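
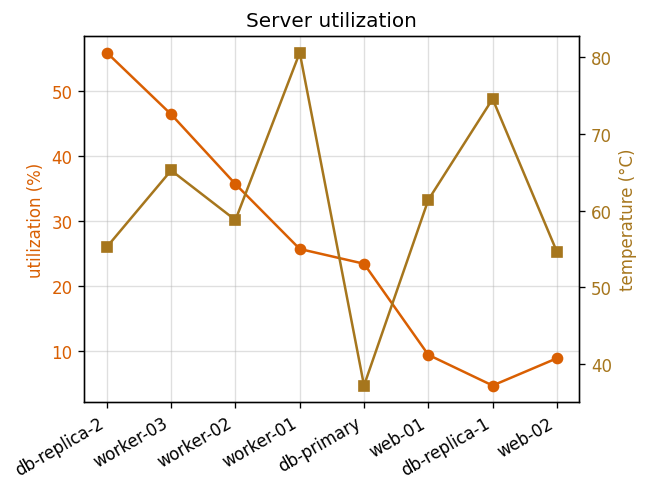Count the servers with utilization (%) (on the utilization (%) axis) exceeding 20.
Above 20: db-replica-2, worker-03, worker-02, worker-01, db-primary.

5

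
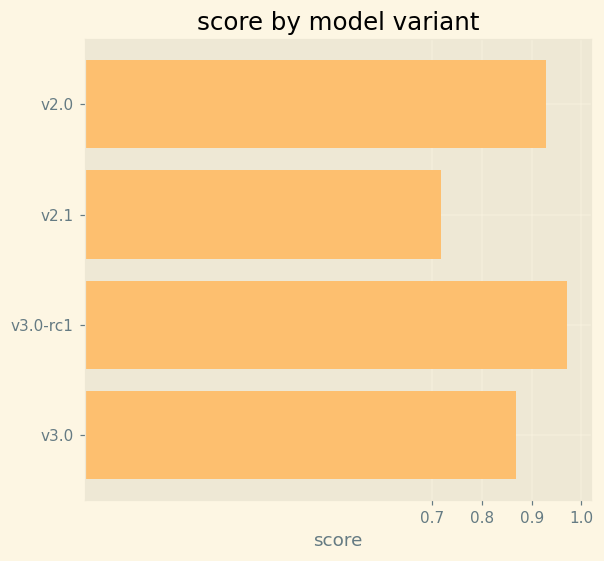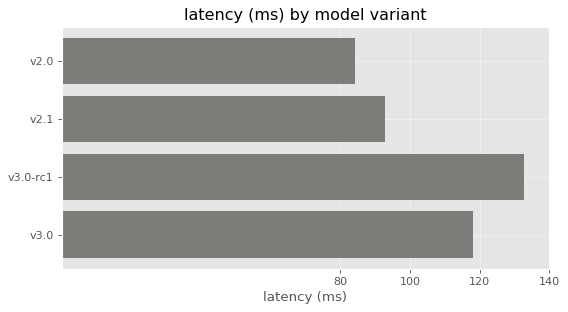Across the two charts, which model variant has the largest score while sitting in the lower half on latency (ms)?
v2.0

Chart 2 median latency (ms) ≈ 100; below-median model variants: v2.0, v2.1. Among those, v2.0 has the highest score (≈ 0.9).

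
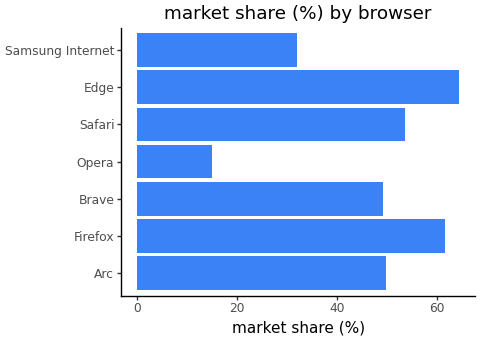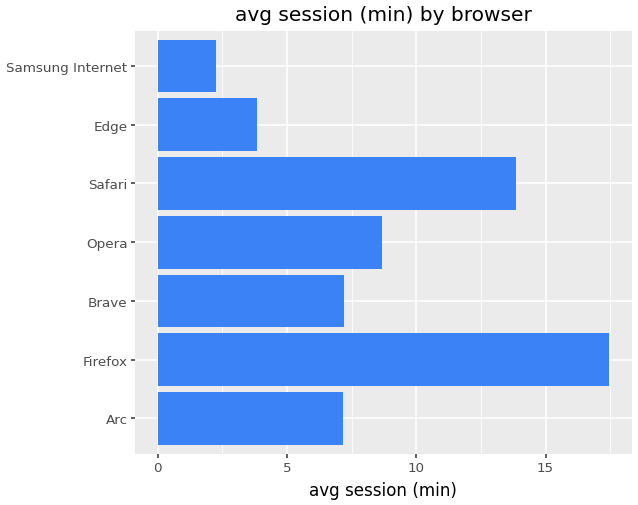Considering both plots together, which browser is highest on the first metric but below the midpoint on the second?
Chart 2 median avg session (min) ≈ 8; below-median browsers: Arc, Edge, Samsung Internet. Among those, Edge has the highest market share (%) (≈ 60).

Edge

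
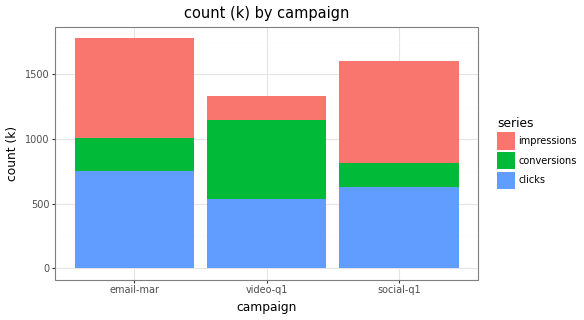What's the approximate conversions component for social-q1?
conversions top ≈ 800, bottom ≈ 600; segment ≈ 200.

≈ 200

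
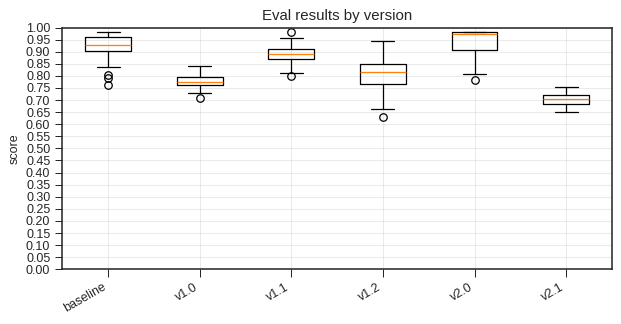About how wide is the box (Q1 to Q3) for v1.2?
≈ 0.10

Q3 ≈ 0.85, Q1 ≈ 0.75; IQR ≈ 0.10.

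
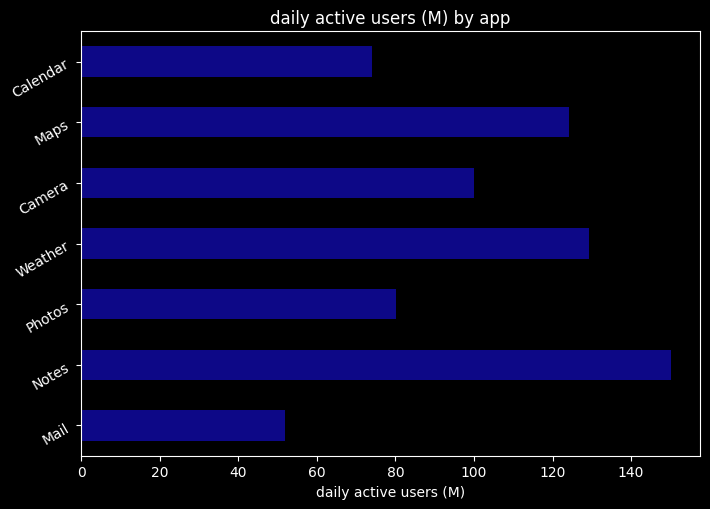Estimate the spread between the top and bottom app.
≈ 100

Max Notes ≈ 160, min Mail ≈ 60; range ≈ 100.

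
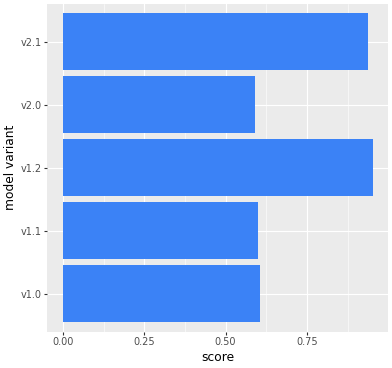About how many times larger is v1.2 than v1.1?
v1.2 ≈ 1.0, v1.1 ≈ 0.6; 1.0/0.6 ≈ 1.67.

≈ 1.67×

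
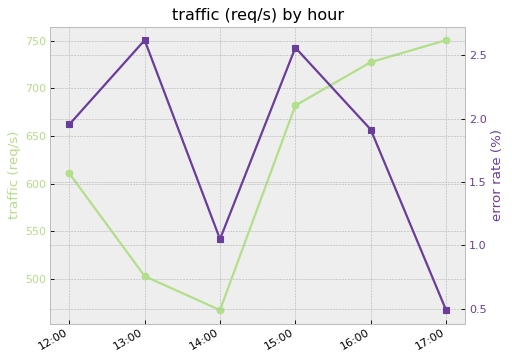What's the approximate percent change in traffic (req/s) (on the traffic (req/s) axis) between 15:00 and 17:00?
≈ +11.1%

15:00 ≈ 675, 17:00 ≈ 750; (750 − 675) / 675 ≈ +11.1%.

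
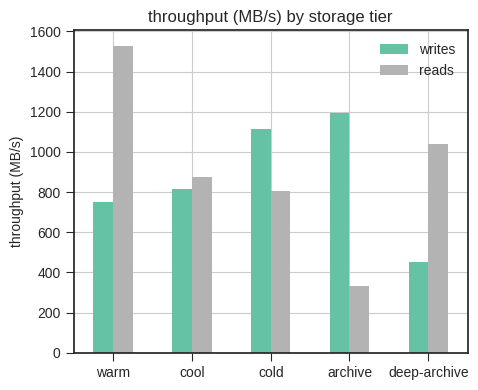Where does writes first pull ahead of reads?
cool: writes ≈ 800 vs reads ≈ 800 (not yet); cold: writes ≈ 1200 vs reads ≈ 800 (first crossover).

cold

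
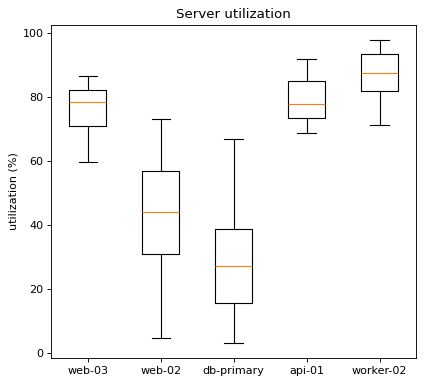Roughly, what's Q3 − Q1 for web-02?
Q3 ≈ 60, Q1 ≈ 30; IQR ≈ 30.

≈ 30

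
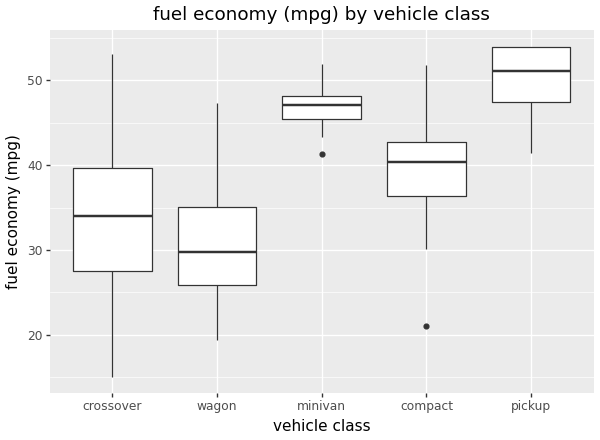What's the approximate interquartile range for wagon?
Q3 ≈ 36, Q1 ≈ 26; IQR ≈ 10.

≈ 10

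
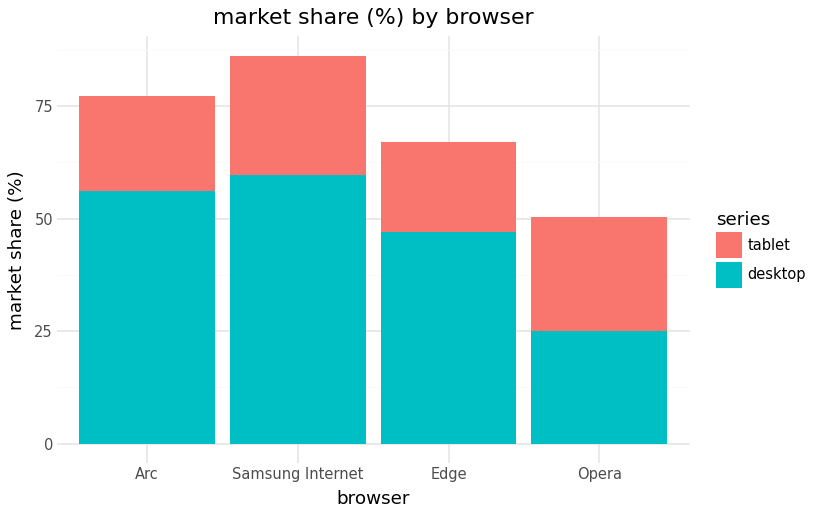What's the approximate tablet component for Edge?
tablet top ≈ 70, bottom ≈ 50; segment ≈ 20.

≈ 20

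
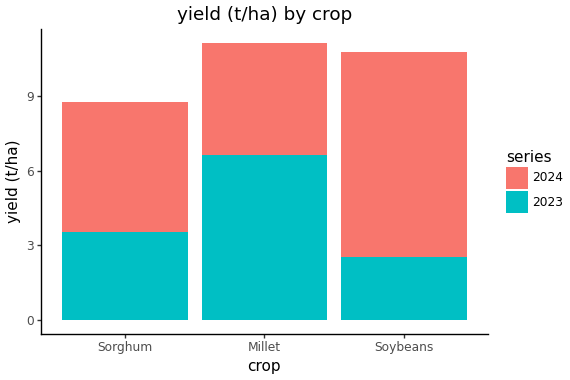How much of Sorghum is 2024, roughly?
2024 top ≈ 9, bottom ≈ 4; segment ≈ 5.

≈ 5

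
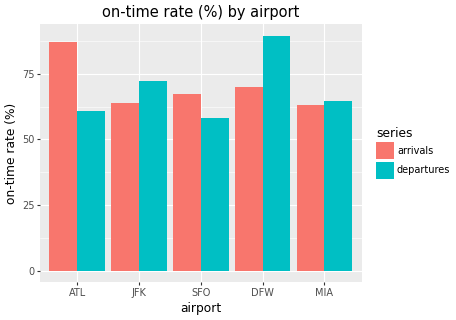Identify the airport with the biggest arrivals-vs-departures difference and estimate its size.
ATL, ≈ 30 %

ATL: arrivals ≈ 90, departures ≈ 60 → gap ≈ 30. Next-largest (DFW) is only ≈ 20.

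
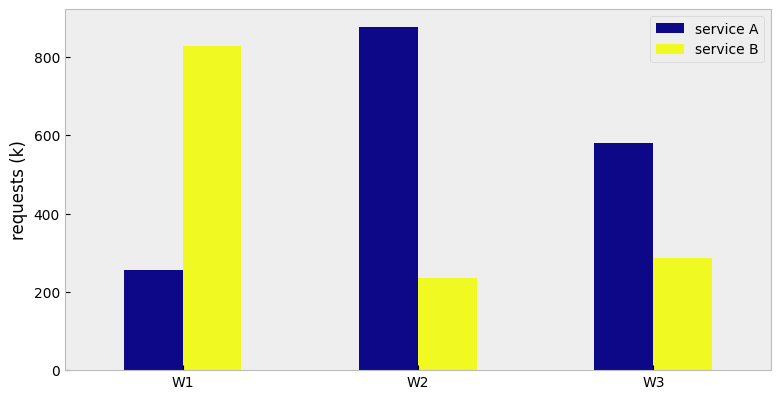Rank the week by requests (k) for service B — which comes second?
Top 3 for service B: W1 ≈ 800, W3 ≈ 300, W2 ≈ 200.

W3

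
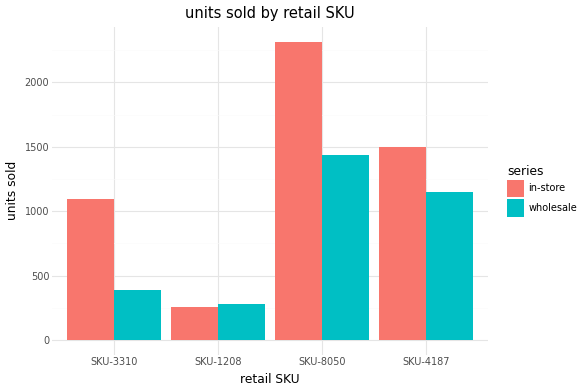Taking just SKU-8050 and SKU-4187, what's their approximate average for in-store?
≈ 2000

(2400 + 1600) / 2 ≈ 2000.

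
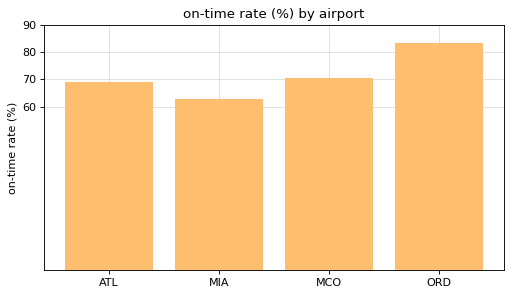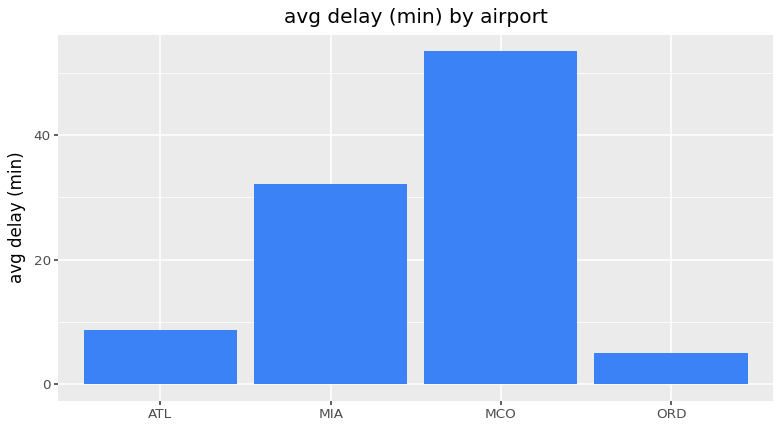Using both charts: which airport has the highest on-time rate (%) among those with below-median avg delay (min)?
Chart 2 median avg delay (min) ≈ 20; below-median airports: ATL, ORD. Among those, ORD has the highest on-time rate (%) (≈ 80).

ORD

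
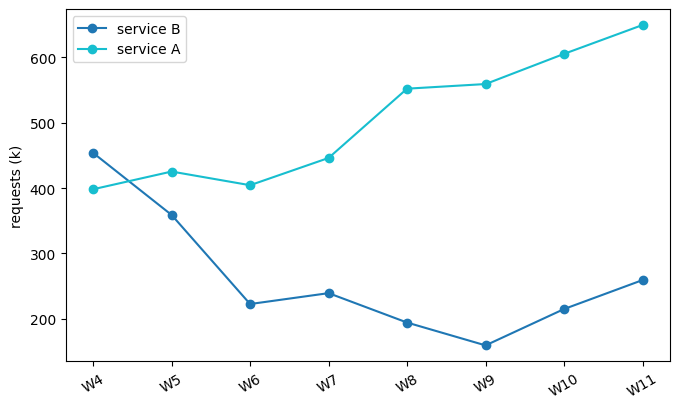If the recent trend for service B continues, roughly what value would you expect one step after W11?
≈ 300

Last three: 150, 200, 250 → slope ≈ 50/step → next ≈ 300.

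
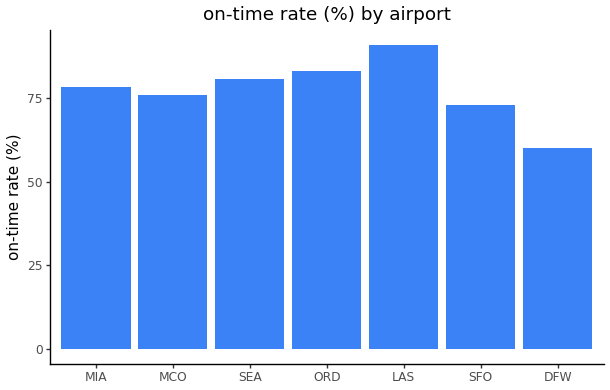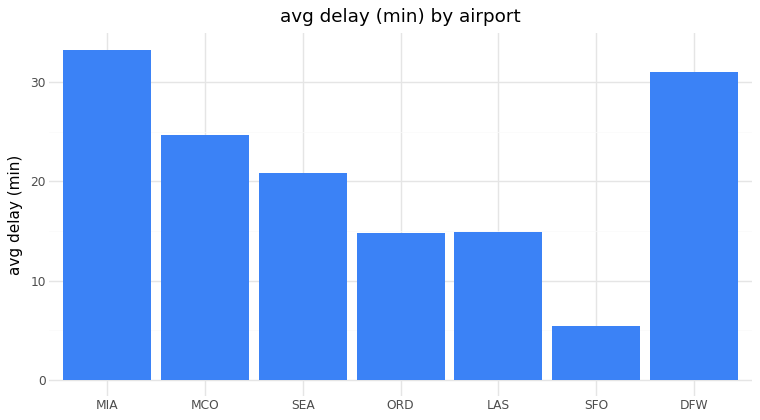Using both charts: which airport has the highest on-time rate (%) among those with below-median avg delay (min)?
Chart 2 median avg delay (min) ≈ 20; below-median airports: ORD, LAS, SFO. Among those, LAS has the highest on-time rate (%) (≈ 90).

LAS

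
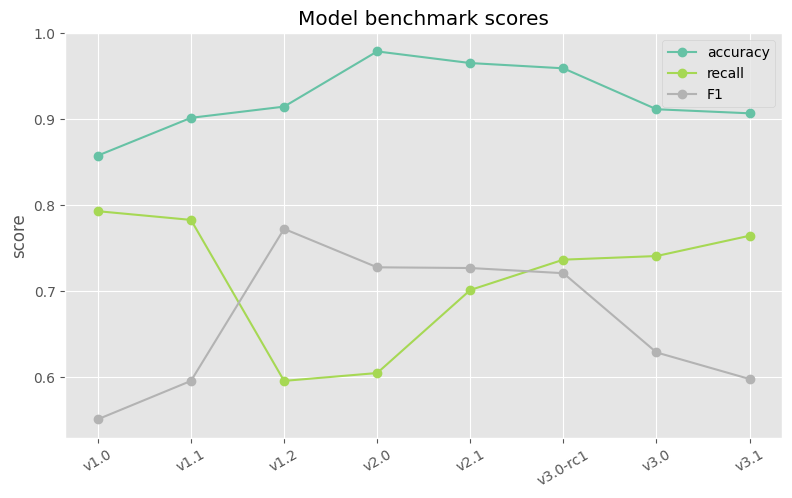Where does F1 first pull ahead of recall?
v1.2

v1.1: F1 ≈ 0.60 vs recall ≈ 0.80 (not yet); v1.2: F1 ≈ 0.75 vs recall ≈ 0.60 (first crossover).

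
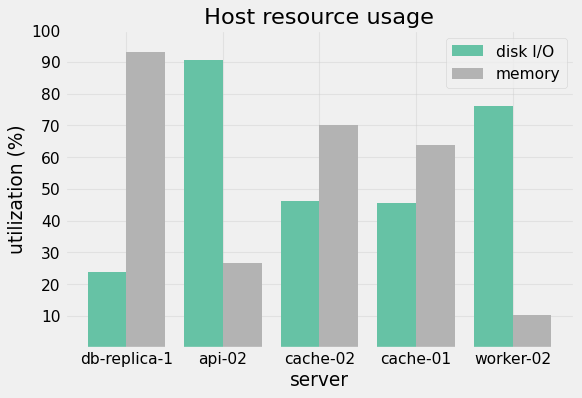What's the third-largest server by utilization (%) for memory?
Top 4 for memory: db-replica-1 ≈ 90, cache-02 ≈ 70, cache-01 ≈ 60, api-02 ≈ 30.

cache-01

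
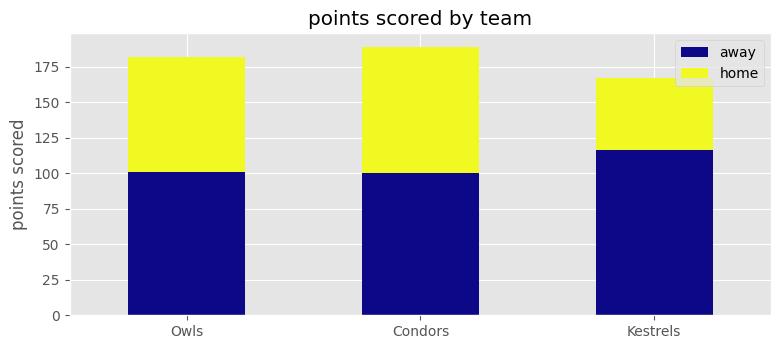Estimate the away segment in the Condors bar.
away top ≈ 100, bottom ≈ 0; segment ≈ 100.

≈ 100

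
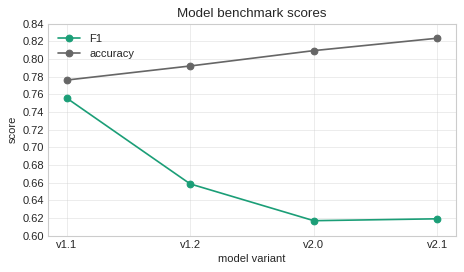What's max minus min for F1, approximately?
≈ 0.14

Max v1.1 ≈ 0.76, min v2.0 ≈ 0.62; range ≈ 0.14.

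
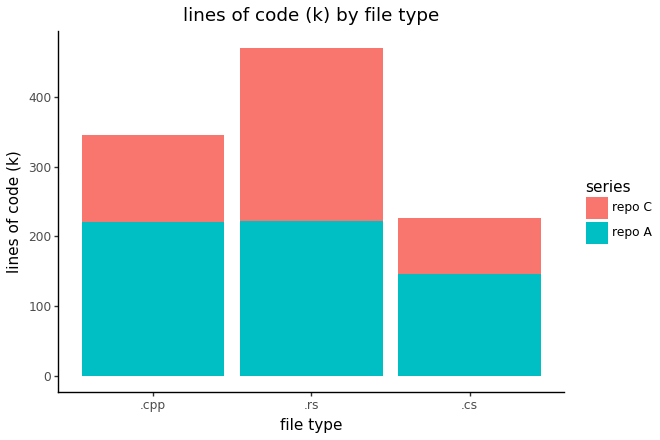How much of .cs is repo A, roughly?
repo A top ≈ 150, bottom ≈ 0; segment ≈ 150.

≈ 150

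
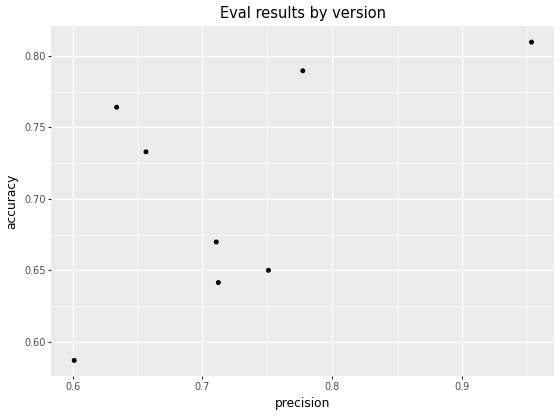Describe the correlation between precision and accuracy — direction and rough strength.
Points are positively correlated; moderate (|r| ≈ 0.6).

positive, moderate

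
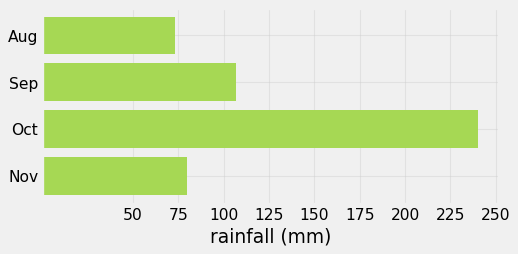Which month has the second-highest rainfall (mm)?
Sep

Top 3: Oct ≈ 250, Sep ≈ 100, Nov ≈ 75.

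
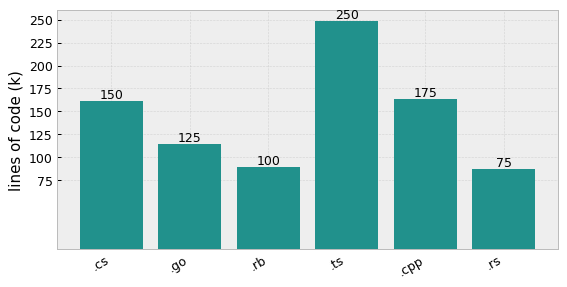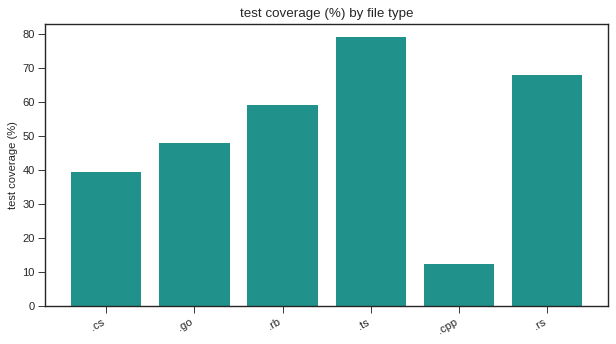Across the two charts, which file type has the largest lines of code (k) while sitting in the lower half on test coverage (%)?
.cpp

Chart 2 median test coverage (%) ≈ 50; below-median file types: .cs, .go, .cpp. Among those, .cpp has the highest lines of code (k) (≈ 175).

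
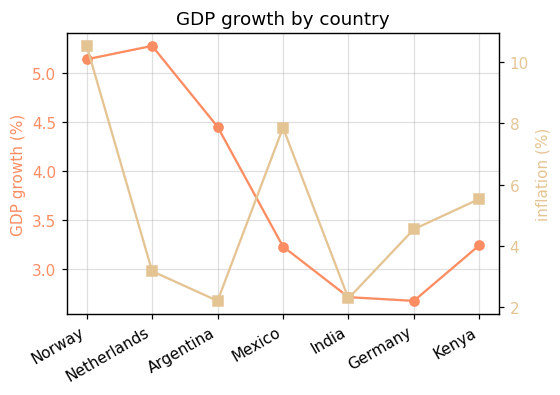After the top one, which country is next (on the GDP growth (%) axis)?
Top 3 (on the GDP growth (%) axis): Netherlands ≈ 5.5, Norway ≈ 5.0, Argentina ≈ 4.5.

Norway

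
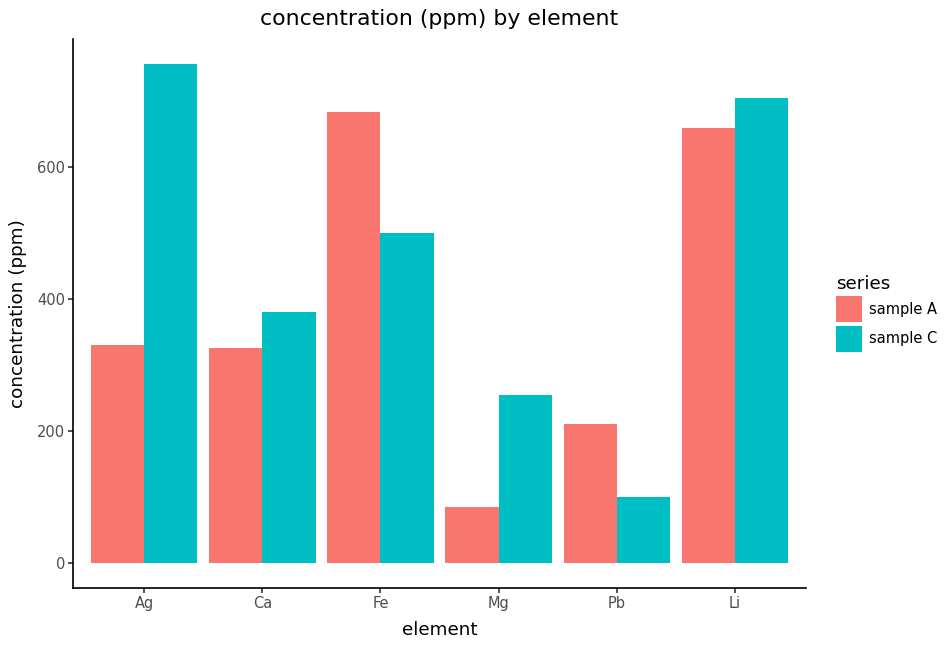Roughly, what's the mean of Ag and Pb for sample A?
(300 + 200) / 2 ≈ 250.

≈ 250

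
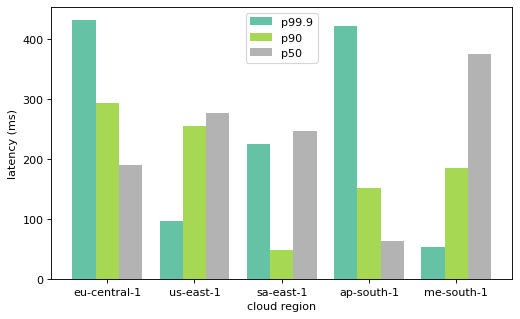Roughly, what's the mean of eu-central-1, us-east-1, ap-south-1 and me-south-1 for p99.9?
(450 + 100 + 400 + 50) / 4 ≈ 250.

≈ 250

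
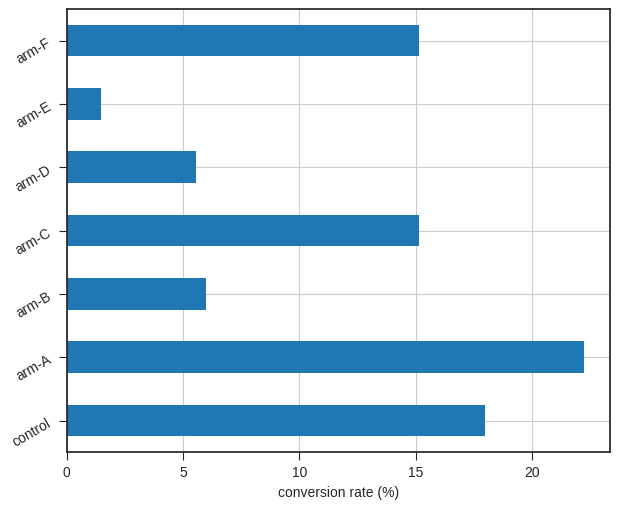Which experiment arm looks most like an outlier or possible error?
arm-E ≈ 2; the rest sit between ≈ 6 and ≈ 22.

arm-E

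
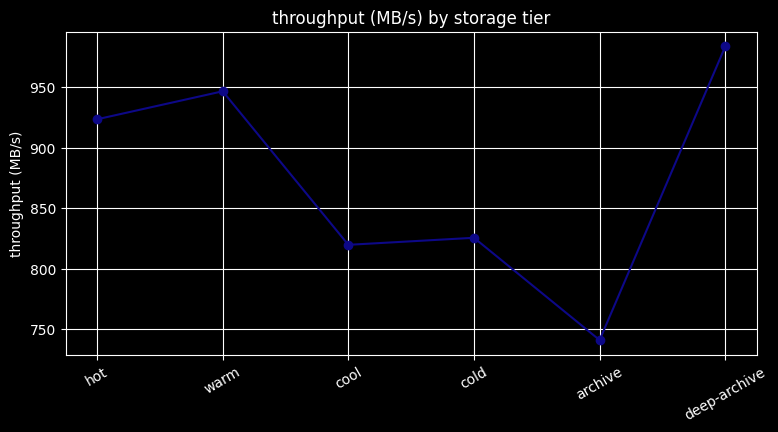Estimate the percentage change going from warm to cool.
warm ≈ 950, cool ≈ 825; (825 − 950) / 950 ≈ -13.2%.

≈ -13.2%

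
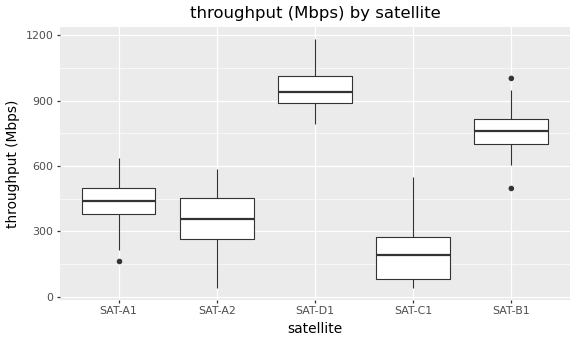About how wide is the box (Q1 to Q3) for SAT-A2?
Q3 ≈ 500, Q1 ≈ 300; IQR ≈ 200.

≈ 200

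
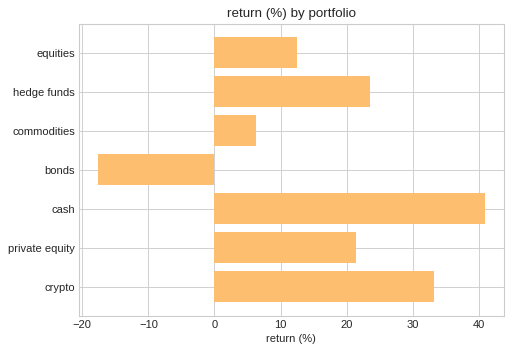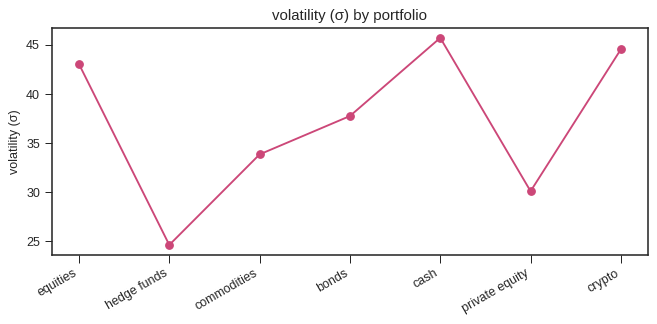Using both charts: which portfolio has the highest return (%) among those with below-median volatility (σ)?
Chart 2 median volatility (σ) ≈ 40; below-median portfolios: hedge funds, commodities, private equity. Among those, hedge funds has the highest return (%) (≈ 25).

hedge funds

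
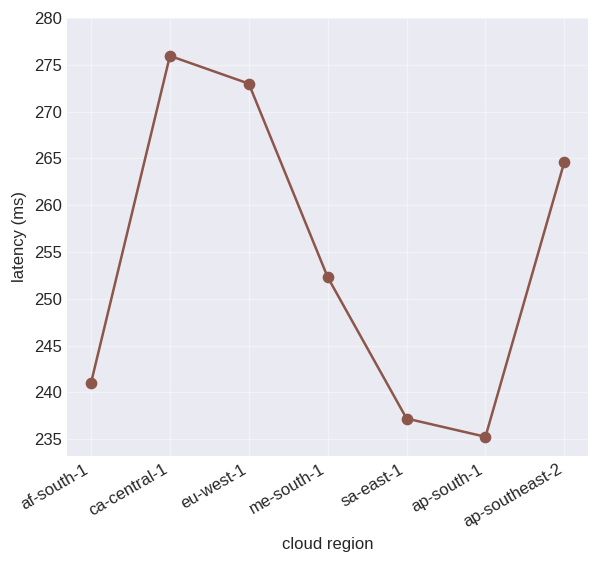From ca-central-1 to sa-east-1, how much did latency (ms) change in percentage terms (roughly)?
≈ -14.5%

ca-central-1 ≈ 275, sa-east-1 ≈ 235; (235 − 275) / 275 ≈ -14.5%.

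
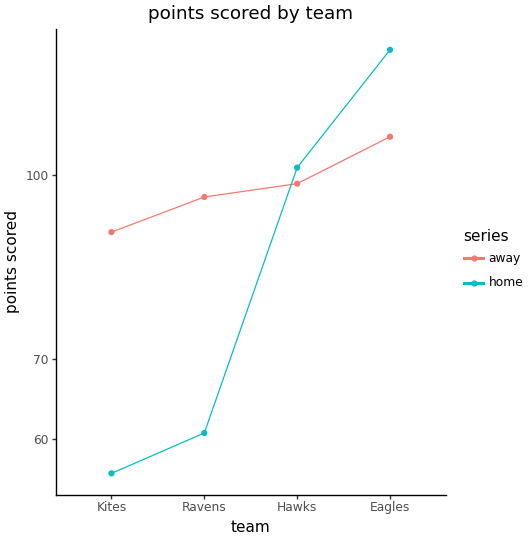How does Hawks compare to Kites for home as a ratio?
≈ 1.67×

Hawks ≈ 100, Kites ≈ 60; 100/60 ≈ 1.67.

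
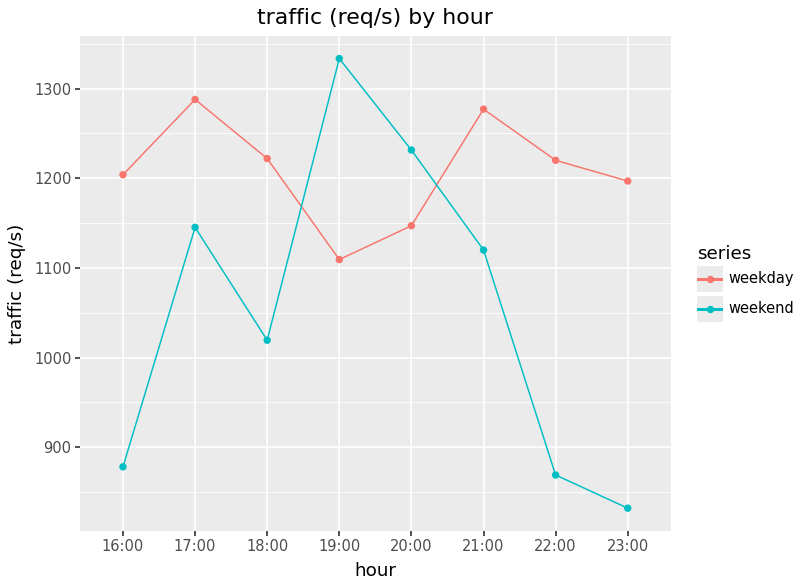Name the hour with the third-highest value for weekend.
Top 4 for weekend: 19:00 ≈ 1350, 20:00 ≈ 1250, 17:00 ≈ 1150, 21:00 ≈ 1100.

17:00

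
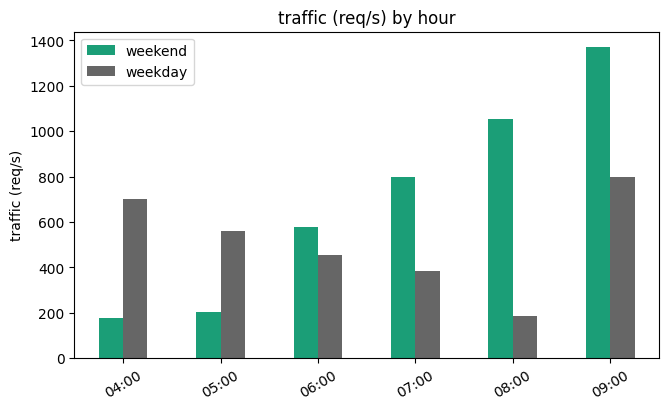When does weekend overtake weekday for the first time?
05:00: weekend ≈ 200 vs weekday ≈ 600 (not yet); 06:00: weekend ≈ 600 vs weekday ≈ 400 (first crossover).

06:00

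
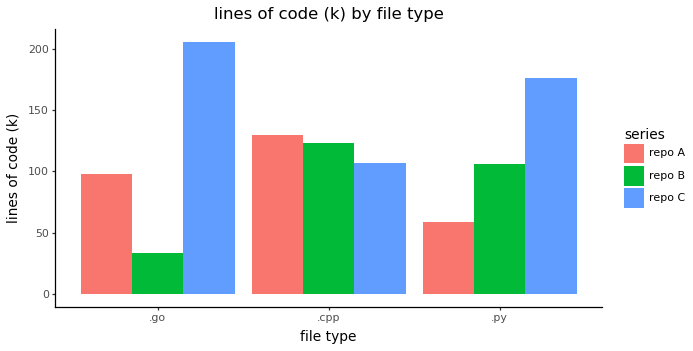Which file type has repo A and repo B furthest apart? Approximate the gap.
.go: repo A ≈ 100, repo B ≈ 40 → gap ≈ 60. Next-largest (.py) is only ≈ 40.

.go, ≈ 60 k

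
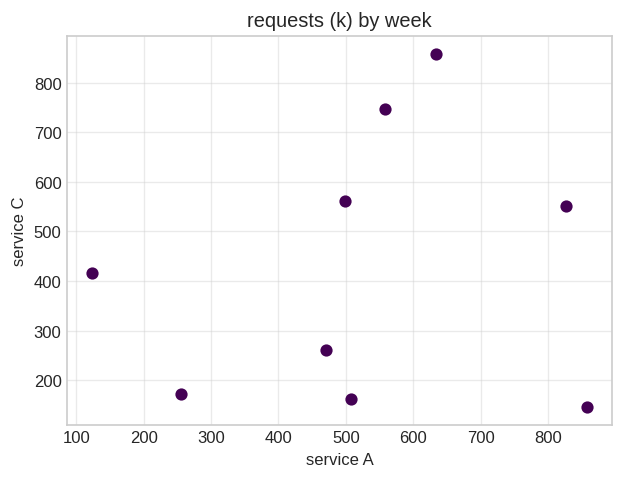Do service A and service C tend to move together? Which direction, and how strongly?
Points are roughly uncorrelated; weak (|r| ≈ 0.2).

no clear correlation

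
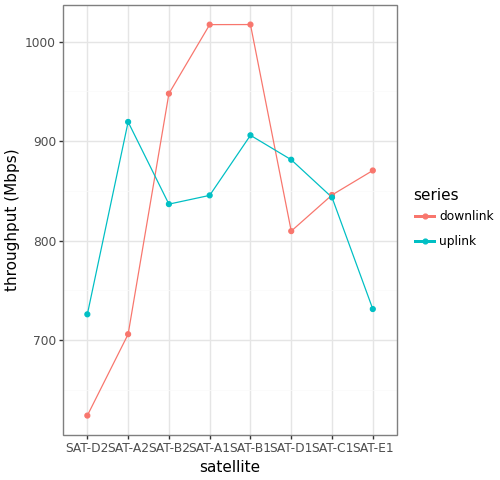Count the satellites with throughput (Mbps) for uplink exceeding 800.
6

Above 800: SAT-A2, SAT-B2, SAT-A1, SAT-B1, SAT-D1, SAT-C1.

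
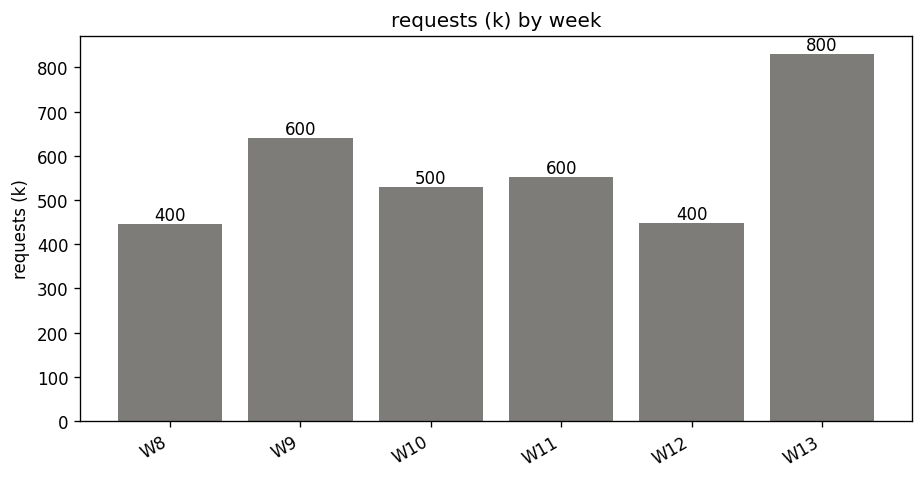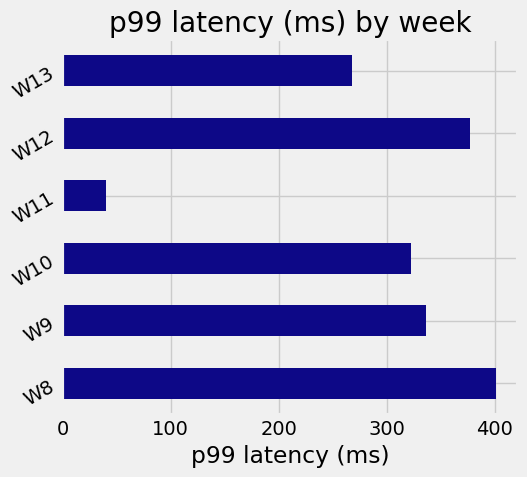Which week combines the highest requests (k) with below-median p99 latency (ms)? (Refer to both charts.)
Chart 2 median p99 latency (ms) ≈ 350; below-median weeks: W10, W11, W13. Among those, W13 has the highest requests (k) (≈ 800).

W13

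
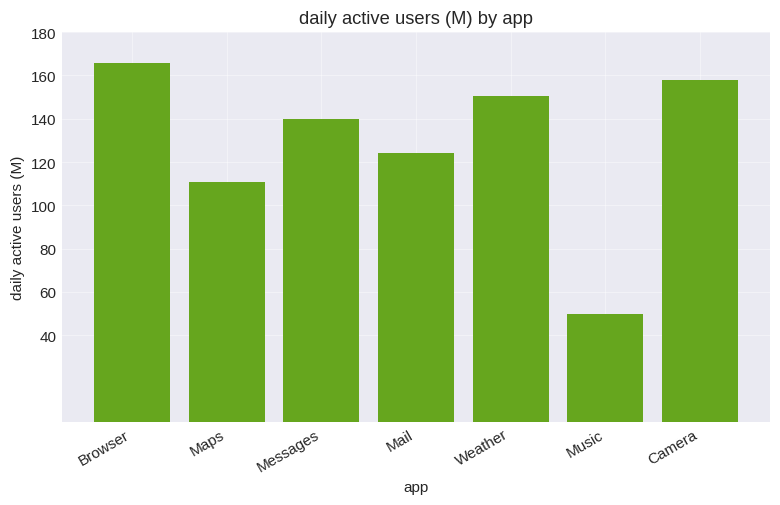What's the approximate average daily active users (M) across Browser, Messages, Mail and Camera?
≈ 145

(160 + 140 + 120 + 160) / 4 ≈ 145.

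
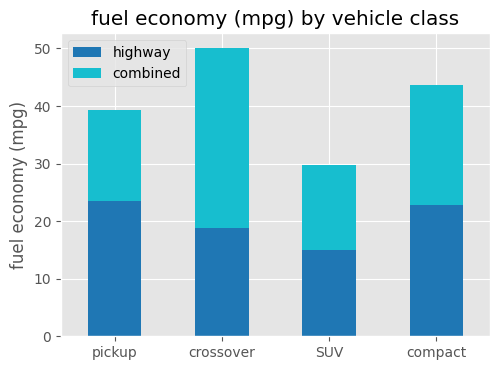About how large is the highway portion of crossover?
≈ 20

highway top ≈ 20, bottom ≈ 0; segment ≈ 20.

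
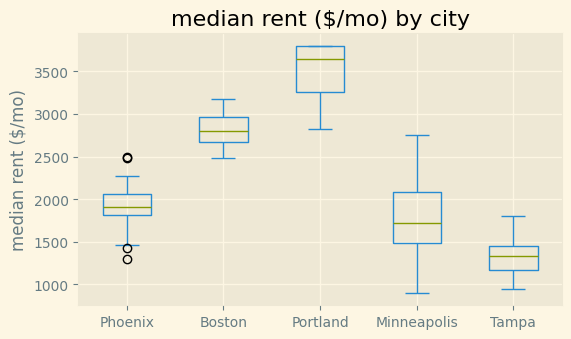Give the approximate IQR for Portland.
≈ 600

Q3 ≈ 3800, Q1 ≈ 3200; IQR ≈ 600.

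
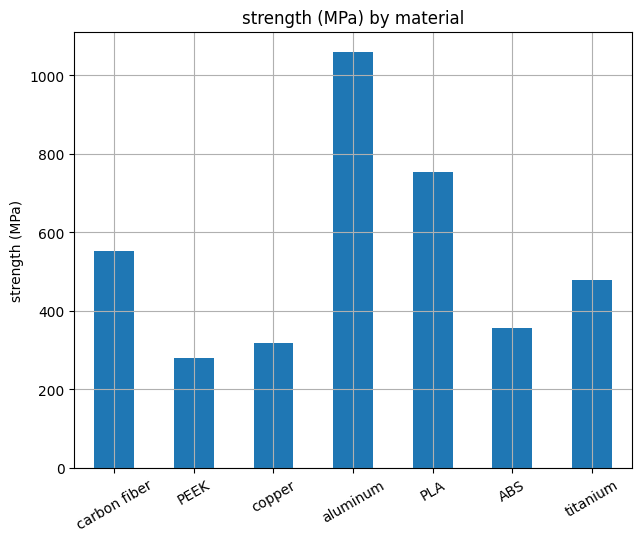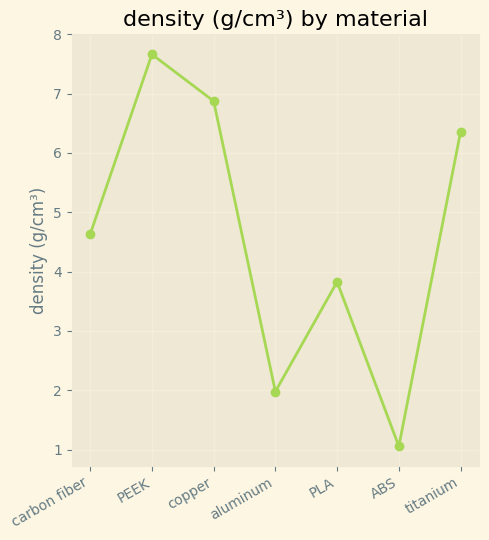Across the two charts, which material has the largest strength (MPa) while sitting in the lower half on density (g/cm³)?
Chart 2 median density (g/cm³) ≈ 5; below-median materials: aluminum, PLA, ABS. Among those, aluminum has the highest strength (MPa) (≈ 1100).

aluminum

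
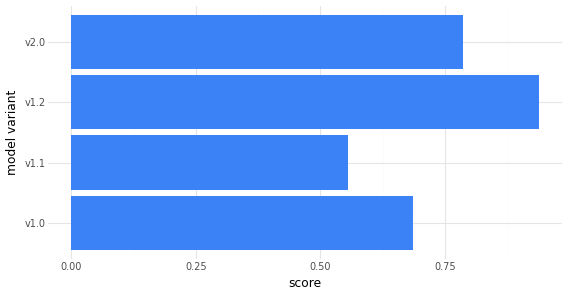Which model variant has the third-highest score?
v1.0

Top 4: v1.2 ≈ 0.9, v2.0 ≈ 0.8, v1.0 ≈ 0.7, v1.1 ≈ 0.6.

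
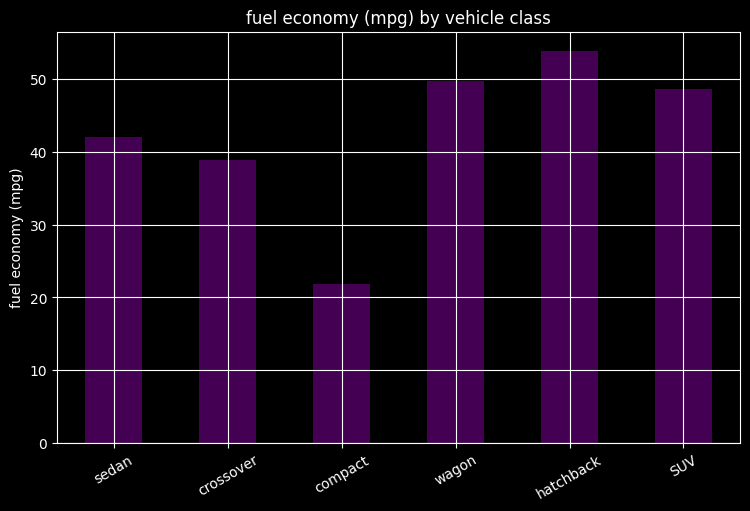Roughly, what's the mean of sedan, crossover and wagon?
≈ 43

(40 + 40 + 50) / 3 ≈ 43.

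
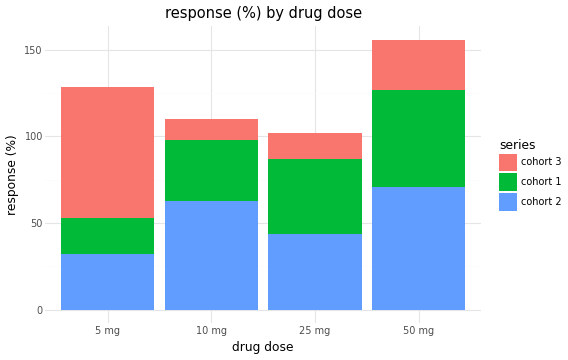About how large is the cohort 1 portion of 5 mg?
≈ 20

cohort 1 top ≈ 60, bottom ≈ 40; segment ≈ 20.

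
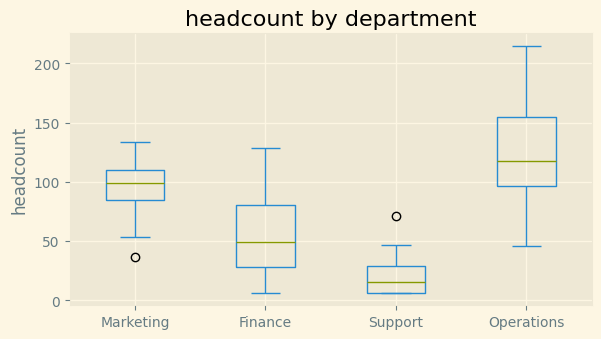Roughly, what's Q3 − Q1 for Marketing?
≈ 30

Q3 ≈ 110, Q1 ≈ 80; IQR ≈ 30.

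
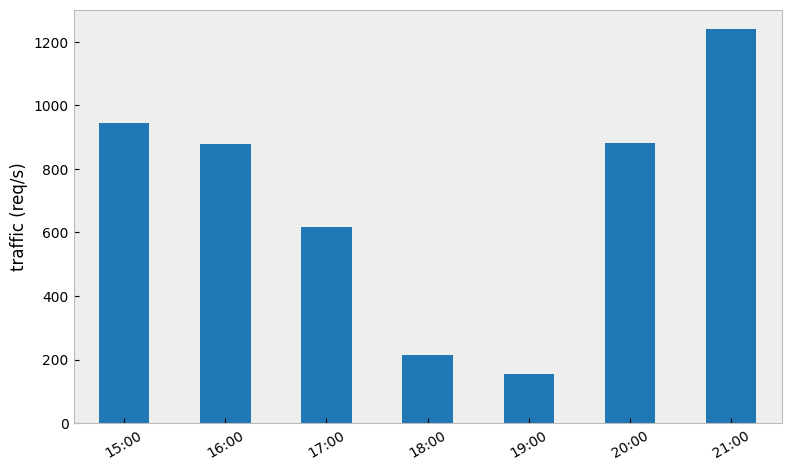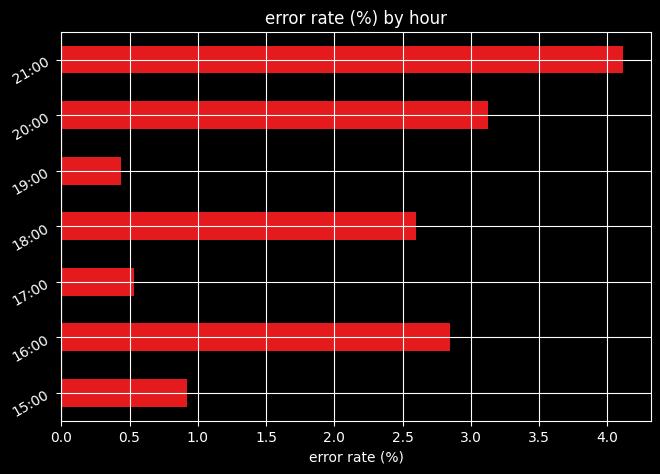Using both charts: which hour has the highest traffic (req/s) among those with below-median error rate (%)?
Chart 2 median error rate (%) ≈ 2.5; below-median hours: 15:00, 17:00, 19:00. Among those, 15:00 has the highest traffic (req/s) (≈ 1000).

15:00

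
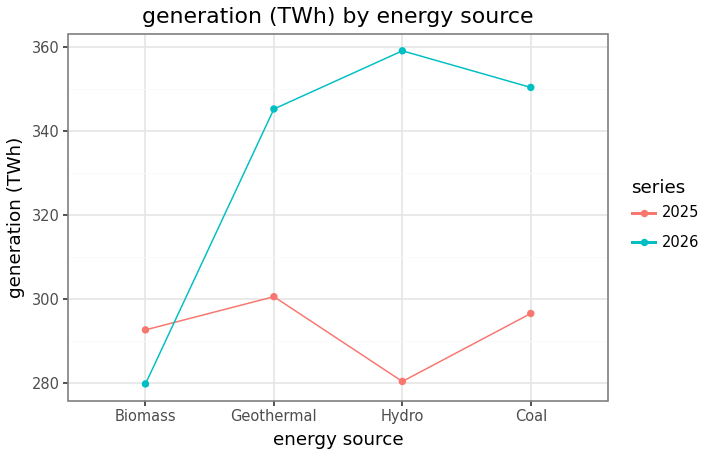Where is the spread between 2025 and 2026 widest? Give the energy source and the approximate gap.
Hydro: 2025 ≈ 280, 2026 ≈ 360 → gap ≈ 80. Next-largest (Coal) is only ≈ 50.

Hydro, ≈ 80 TWh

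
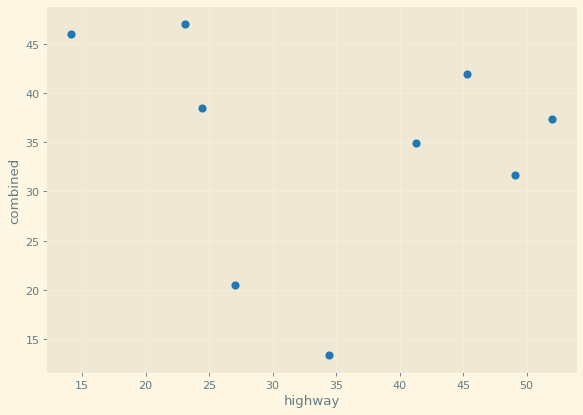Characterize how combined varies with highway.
Points are roughly uncorrelated; weak (|r| ≈ 0.2).

no clear correlation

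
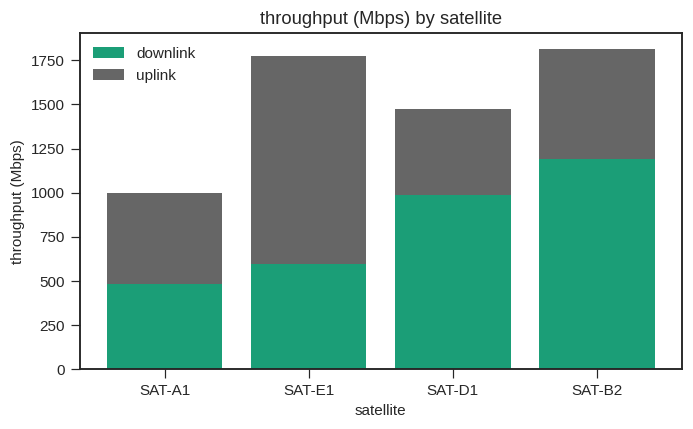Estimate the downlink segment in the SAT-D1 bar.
downlink top ≈ 1000, bottom ≈ 0; segment ≈ 1000.

≈ 1000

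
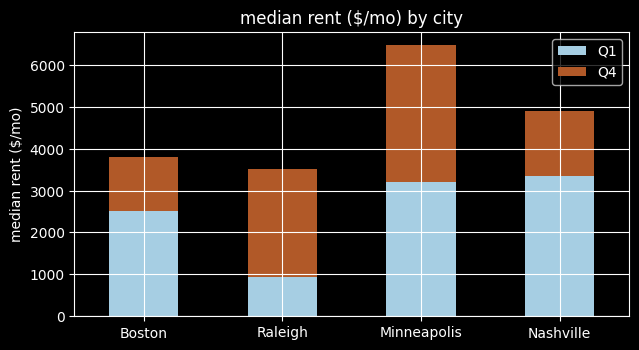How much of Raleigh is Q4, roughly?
≈ 3000

Q4 top ≈ 4000, bottom ≈ 1000; segment ≈ 3000.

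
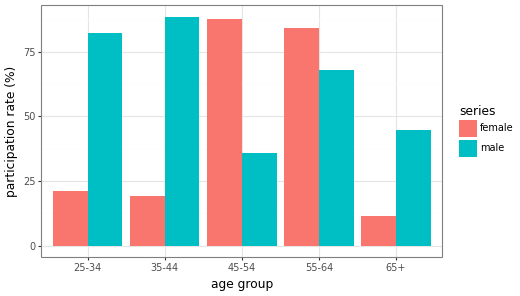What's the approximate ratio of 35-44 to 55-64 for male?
35-44 ≈ 90, 55-64 ≈ 70; 90/70 ≈ 1.29.

≈ 1.29×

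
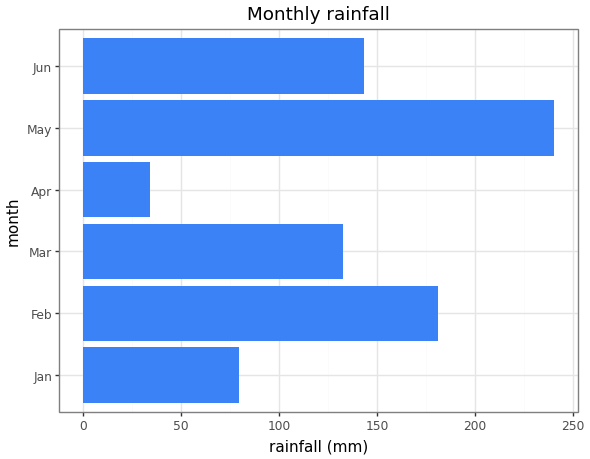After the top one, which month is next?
Top 3: May ≈ 250, Feb ≈ 175, Jun ≈ 150.

Feb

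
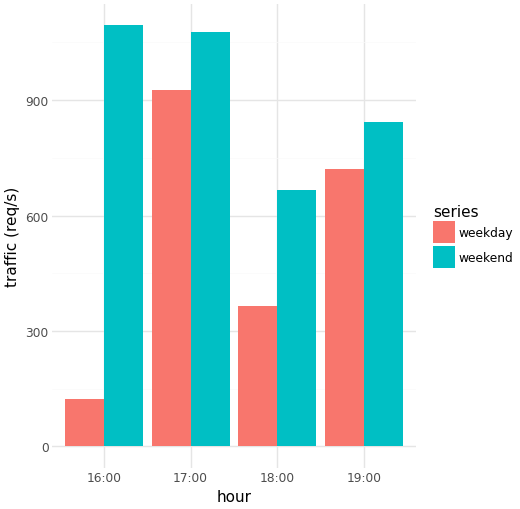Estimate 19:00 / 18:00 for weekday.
≈ 1.75×

19:00 ≈ 700, 18:00 ≈ 400; 700/400 ≈ 1.75.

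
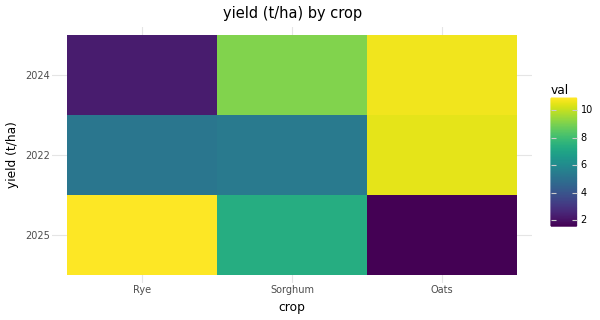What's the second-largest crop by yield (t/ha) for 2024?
Sorghum

Top 3 for 2024: Oats ≈ 11, Sorghum ≈ 9, Rye ≈ 2.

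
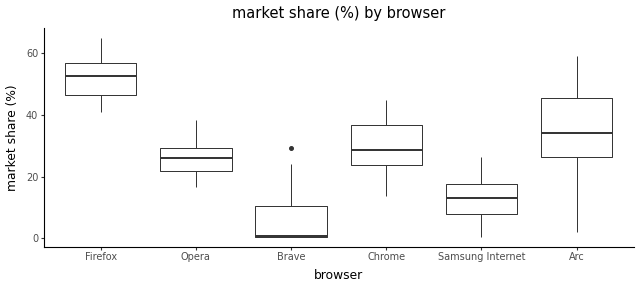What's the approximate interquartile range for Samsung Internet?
Q3 ≈ 20, Q1 ≈ 10; IQR ≈ 10.

≈ 10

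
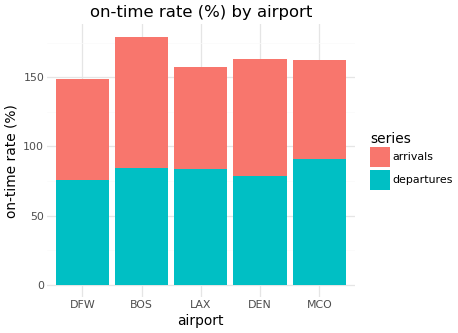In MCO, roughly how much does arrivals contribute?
≈ 60

arrivals top ≈ 160, bottom ≈ 100; segment ≈ 60.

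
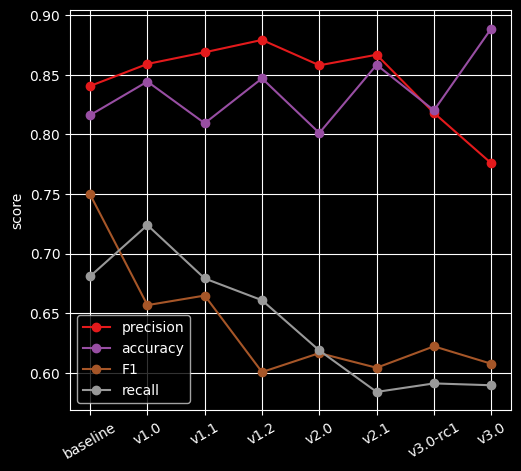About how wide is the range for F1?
≈ 0.15

Max baseline ≈ 0.75, min v1.2 ≈ 0.60; range ≈ 0.15.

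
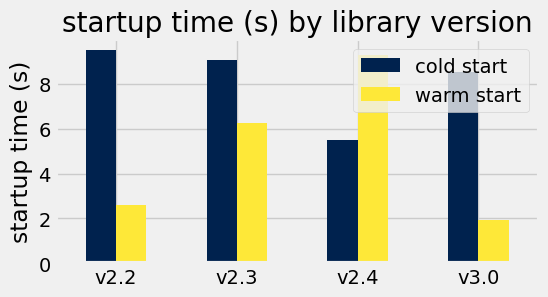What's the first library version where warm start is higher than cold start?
v2.4

v2.3: warm start ≈ 6 vs cold start ≈ 9 (not yet); v2.4: warm start ≈ 9 vs cold start ≈ 5 (first crossover).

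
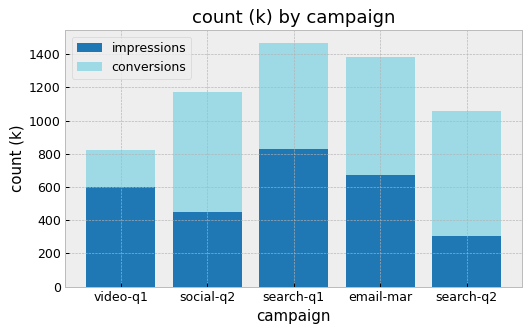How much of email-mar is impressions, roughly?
impressions top ≈ 600, bottom ≈ 0; segment ≈ 600.

≈ 600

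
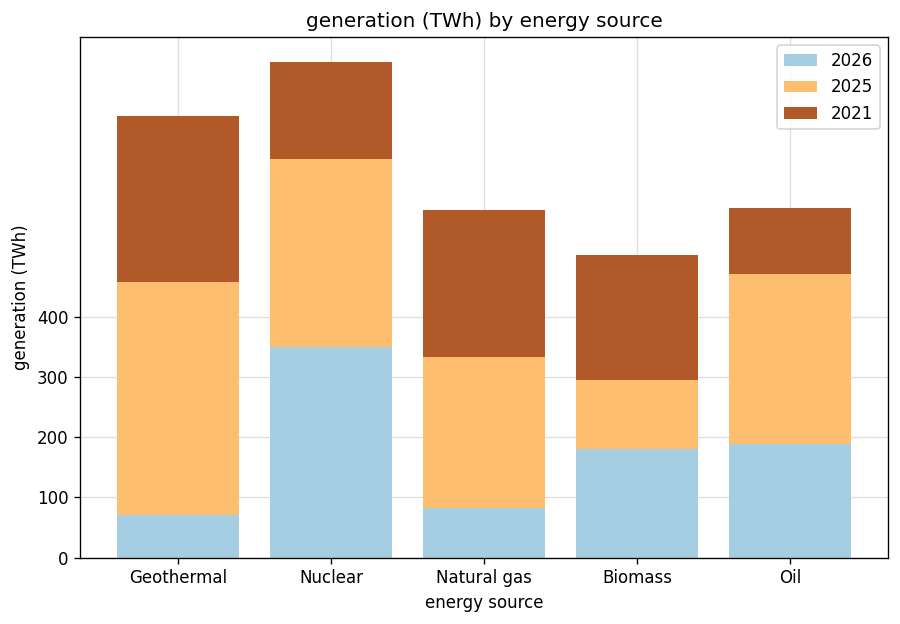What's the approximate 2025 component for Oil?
2025 top ≈ 500, bottom ≈ 200; segment ≈ 300.

≈ 300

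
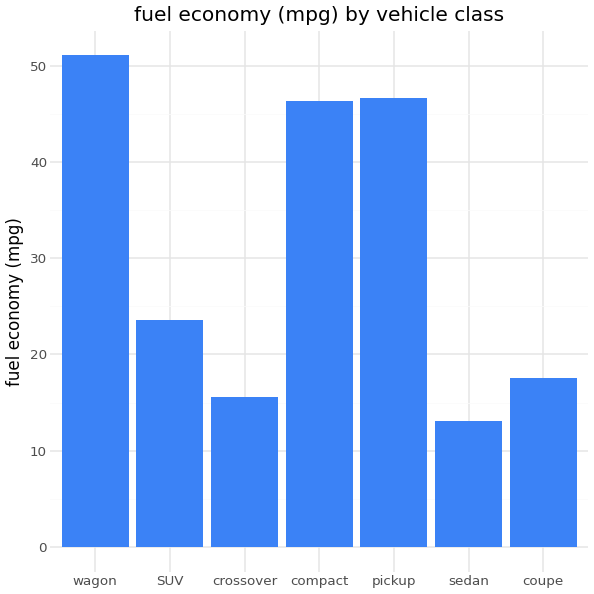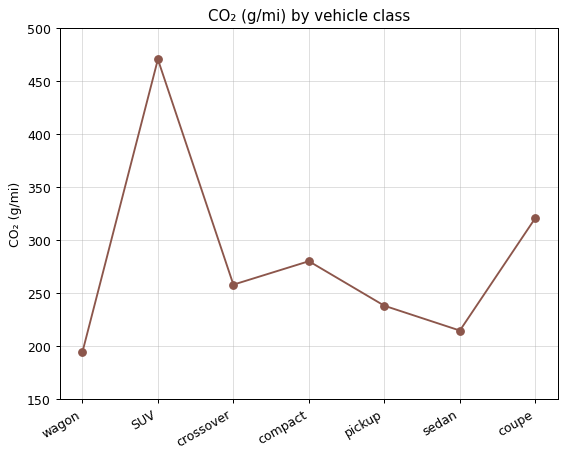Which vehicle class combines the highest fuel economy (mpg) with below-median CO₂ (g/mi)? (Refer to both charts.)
wagon

Chart 2 median CO₂ (g/mi) ≈ 250; below-median vehicle classes: wagon, pickup, sedan. Among those, wagon has the highest fuel economy (mpg) (≈ 50).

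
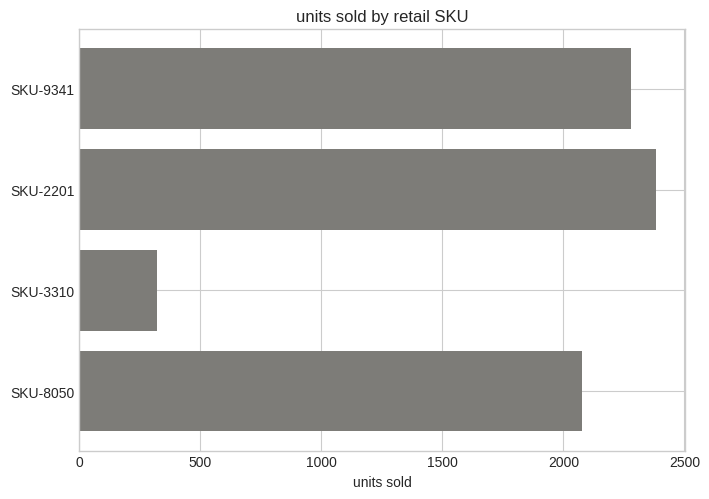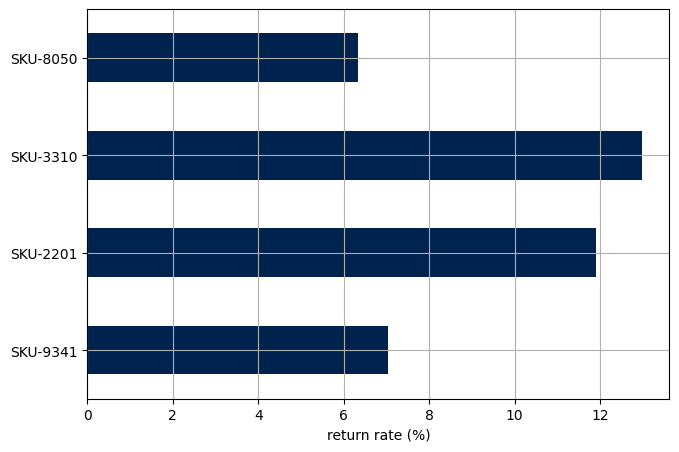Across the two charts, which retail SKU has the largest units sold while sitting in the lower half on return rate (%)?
Chart 2 median return rate (%) ≈ 10; below-median retail SKUs: SKU-9341, SKU-8050. Among those, SKU-9341 has the highest units sold (≈ 2500).

SKU-9341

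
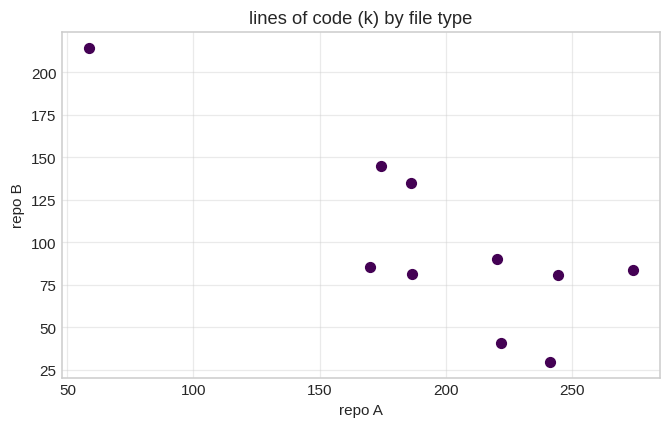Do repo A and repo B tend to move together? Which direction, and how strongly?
negative, strong

Points are negatively correlated; strong (|r| ≈ 0.8).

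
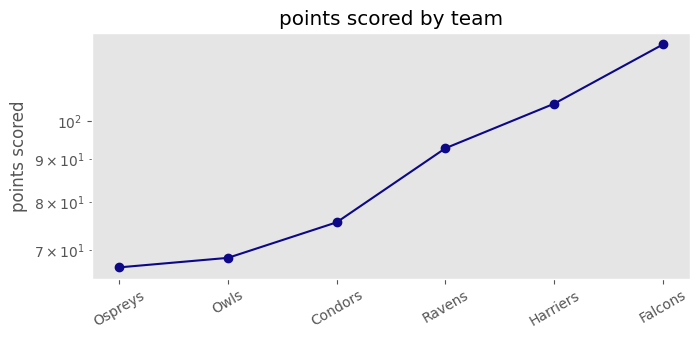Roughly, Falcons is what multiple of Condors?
≈ 1.67×

Falcons ≈ 125, Condors ≈ 75; 125/75 ≈ 1.67.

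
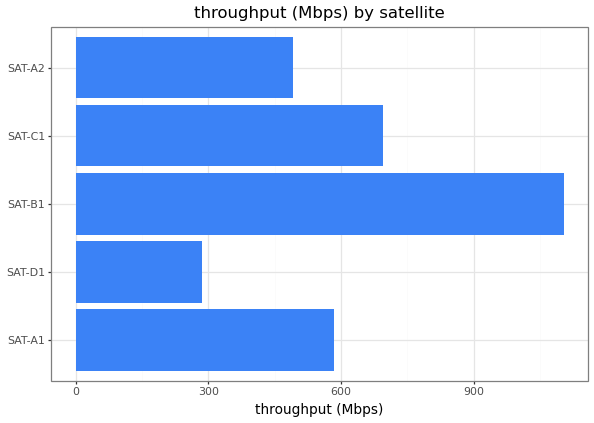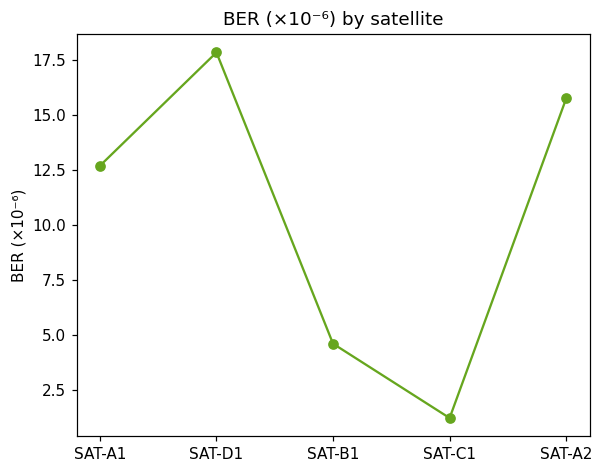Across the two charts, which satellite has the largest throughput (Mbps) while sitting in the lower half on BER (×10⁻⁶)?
Chart 2 median BER (×10⁻⁶) ≈ 12; below-median satellites: SAT-B1, SAT-C1. Among those, SAT-B1 has the highest throughput (Mbps) (≈ 1200).

SAT-B1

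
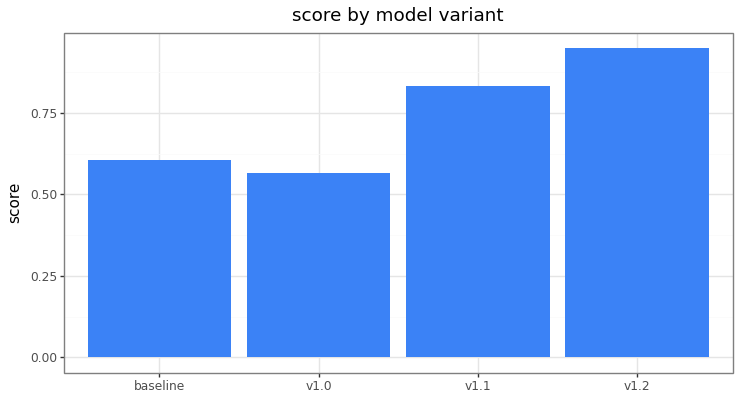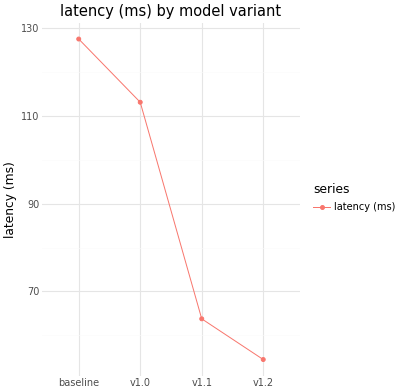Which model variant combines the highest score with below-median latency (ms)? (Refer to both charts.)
Chart 2 median latency (ms) ≈ 80; below-median model variants: v1.1, v1.2. Among those, v1.2 has the highest score (≈ 0.9).

v1.2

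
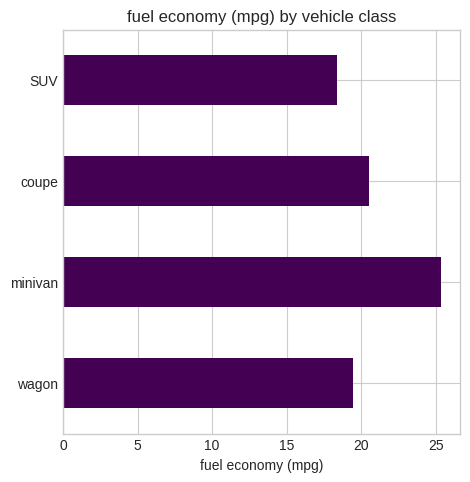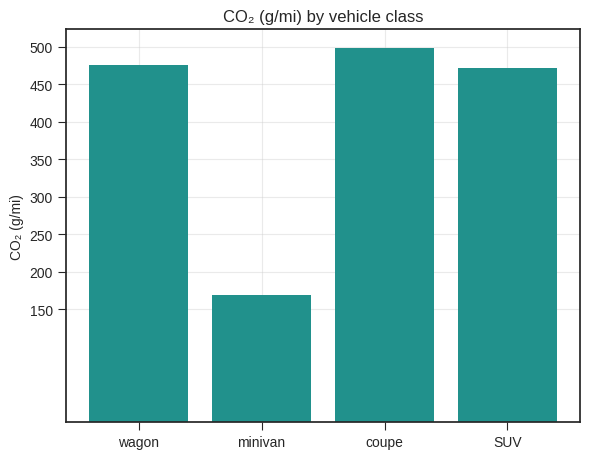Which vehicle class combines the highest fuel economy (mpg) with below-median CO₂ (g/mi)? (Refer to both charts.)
Chart 2 median CO₂ (g/mi) ≈ 450; below-median vehicle classes: minivan, SUV. Among those, minivan has the highest fuel economy (mpg) (≈ 25).

minivan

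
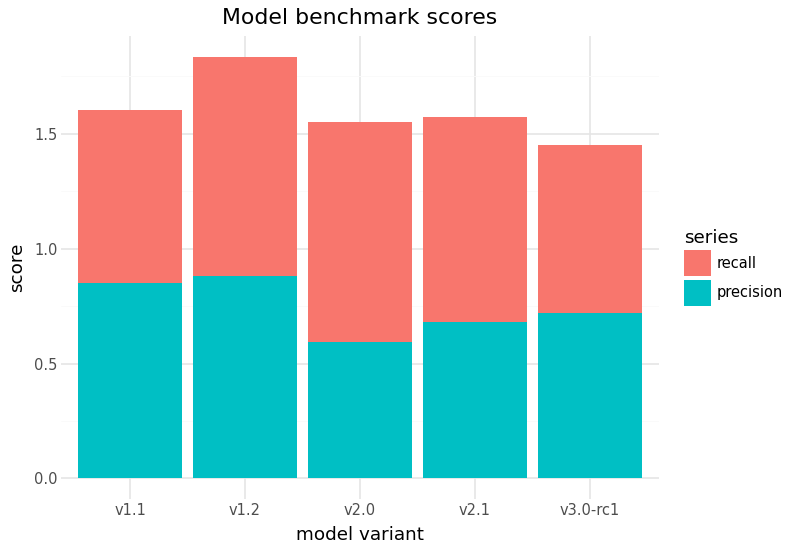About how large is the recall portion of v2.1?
≈ 1.0

recall top ≈ 1.6, bottom ≈ 0.6; segment ≈ 1.0.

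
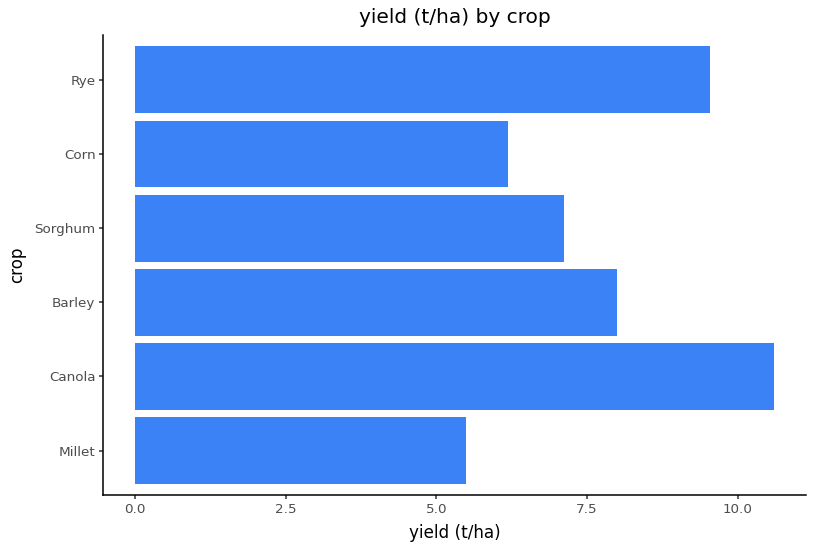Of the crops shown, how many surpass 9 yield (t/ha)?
2

Above 9: Canola, Rye.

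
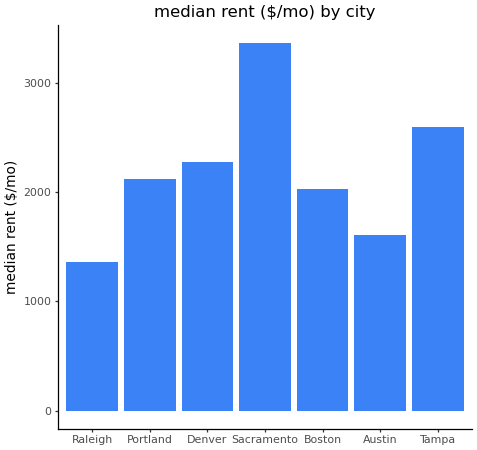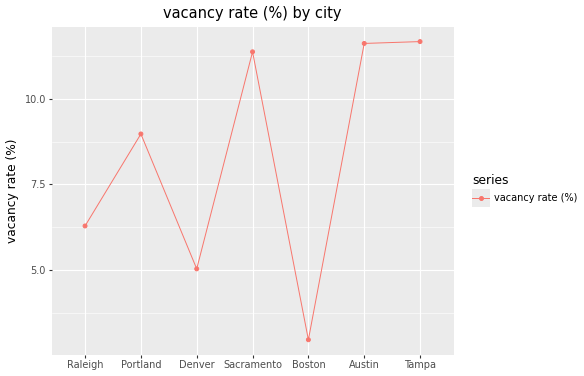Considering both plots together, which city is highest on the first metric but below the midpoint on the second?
Chart 2 median vacancy rate (%) ≈ 8; below-median cities: Raleigh, Denver, Boston. Among those, Denver has the highest median rent ($/mo) (≈ 2500).

Denver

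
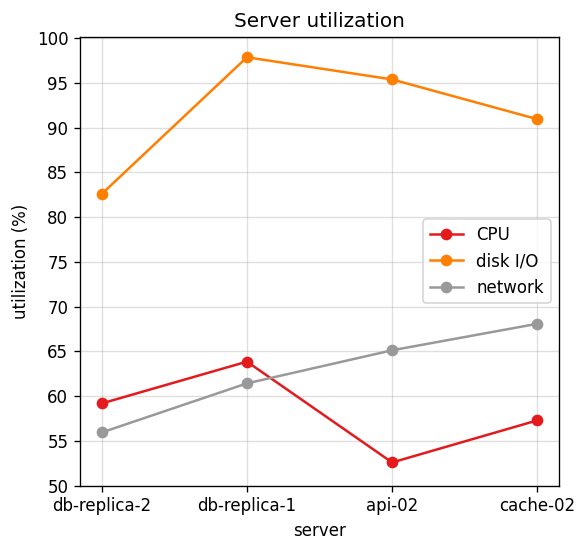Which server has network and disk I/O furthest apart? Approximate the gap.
db-replica-1, ≈ 40 %

db-replica-1: network ≈ 60, disk I/O ≈ 100 → gap ≈ 40. Next-largest (api-02) is only ≈ 30.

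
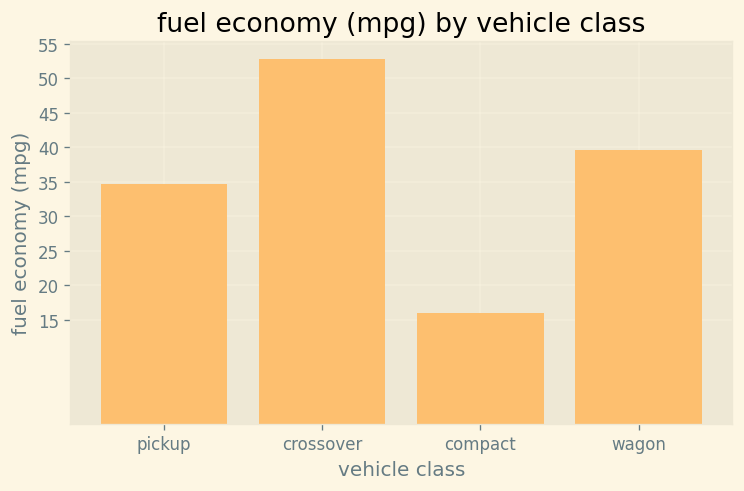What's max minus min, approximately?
Max crossover ≈ 55, min compact ≈ 15; range ≈ 40.

≈ 40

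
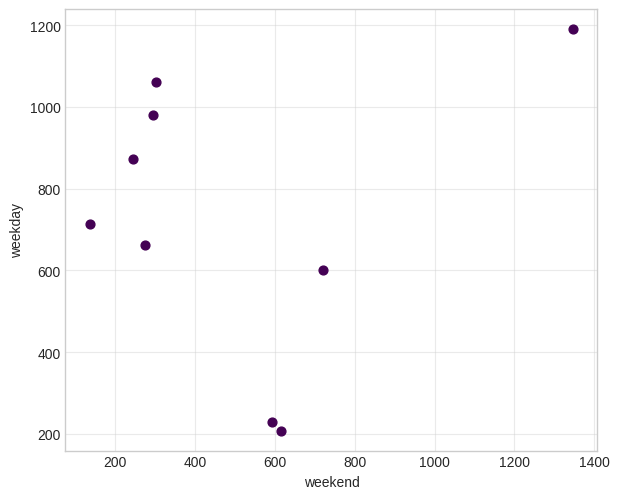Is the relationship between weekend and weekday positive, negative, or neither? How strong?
Points are roughly uncorrelated; weak (|r| ≈ 0.1).

no clear correlation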